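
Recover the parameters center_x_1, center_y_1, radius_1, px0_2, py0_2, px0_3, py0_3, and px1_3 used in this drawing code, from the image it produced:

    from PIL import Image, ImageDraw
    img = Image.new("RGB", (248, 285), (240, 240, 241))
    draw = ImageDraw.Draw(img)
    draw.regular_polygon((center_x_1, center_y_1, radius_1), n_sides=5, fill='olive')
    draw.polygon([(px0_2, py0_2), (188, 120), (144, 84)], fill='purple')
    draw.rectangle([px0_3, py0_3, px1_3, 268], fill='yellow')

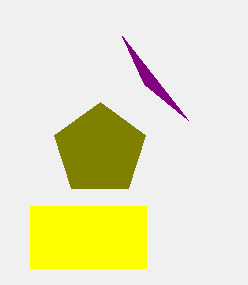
center_x_1 = 100
center_y_1 = 150
radius_1 = 48
px0_2 = 122
py0_2 = 36
px0_3 = 30
py0_3 = 206
px1_3 = 146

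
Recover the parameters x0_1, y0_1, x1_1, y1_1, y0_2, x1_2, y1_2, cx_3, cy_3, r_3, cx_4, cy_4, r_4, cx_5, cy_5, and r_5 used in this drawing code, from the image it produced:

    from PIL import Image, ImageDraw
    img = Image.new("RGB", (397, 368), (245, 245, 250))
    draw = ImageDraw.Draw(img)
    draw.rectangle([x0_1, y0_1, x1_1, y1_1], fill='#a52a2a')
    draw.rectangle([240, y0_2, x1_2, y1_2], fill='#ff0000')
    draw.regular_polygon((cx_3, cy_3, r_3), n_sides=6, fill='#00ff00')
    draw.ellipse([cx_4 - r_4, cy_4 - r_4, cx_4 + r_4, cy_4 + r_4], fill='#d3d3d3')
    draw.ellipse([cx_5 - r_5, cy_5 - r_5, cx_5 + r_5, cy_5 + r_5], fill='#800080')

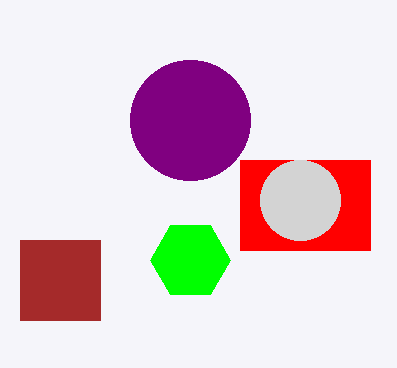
x0_1 = 20, y0_1 = 240, x1_1 = 100, y1_1 = 320, y0_2 = 160, x1_2 = 370, y1_2 = 250, cx_3 = 190, cy_3 = 260, r_3 = 40, cx_4 = 300, cy_4 = 200, r_4 = 40, cx_5 = 190, cy_5 = 120, r_5 = 60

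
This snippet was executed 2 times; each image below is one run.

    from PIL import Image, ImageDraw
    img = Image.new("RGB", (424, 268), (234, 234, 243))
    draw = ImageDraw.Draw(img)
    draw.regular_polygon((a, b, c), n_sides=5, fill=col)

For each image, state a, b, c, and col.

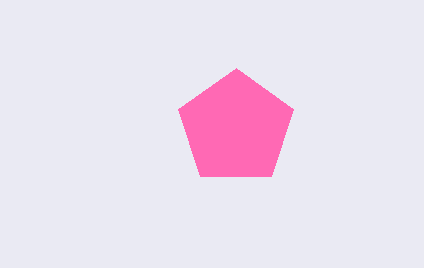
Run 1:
a = 236, b = 128, c = 60, col = 'hotpink'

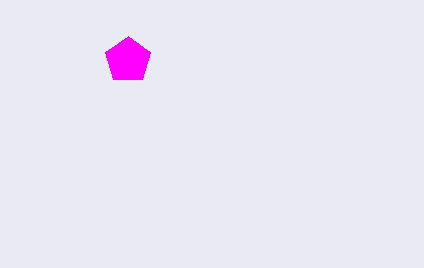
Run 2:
a = 128
b = 60
c = 24
col = 'magenta'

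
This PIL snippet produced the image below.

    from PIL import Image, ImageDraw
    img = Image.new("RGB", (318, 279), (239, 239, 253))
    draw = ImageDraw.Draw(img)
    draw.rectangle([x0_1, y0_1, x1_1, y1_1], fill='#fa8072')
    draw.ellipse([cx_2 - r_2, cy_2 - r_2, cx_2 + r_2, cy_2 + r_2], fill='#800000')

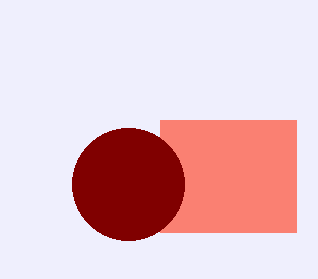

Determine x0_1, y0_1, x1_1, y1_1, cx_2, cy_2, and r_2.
x0_1 = 160; y0_1 = 120; x1_1 = 296; y1_1 = 232; cx_2 = 128; cy_2 = 184; r_2 = 56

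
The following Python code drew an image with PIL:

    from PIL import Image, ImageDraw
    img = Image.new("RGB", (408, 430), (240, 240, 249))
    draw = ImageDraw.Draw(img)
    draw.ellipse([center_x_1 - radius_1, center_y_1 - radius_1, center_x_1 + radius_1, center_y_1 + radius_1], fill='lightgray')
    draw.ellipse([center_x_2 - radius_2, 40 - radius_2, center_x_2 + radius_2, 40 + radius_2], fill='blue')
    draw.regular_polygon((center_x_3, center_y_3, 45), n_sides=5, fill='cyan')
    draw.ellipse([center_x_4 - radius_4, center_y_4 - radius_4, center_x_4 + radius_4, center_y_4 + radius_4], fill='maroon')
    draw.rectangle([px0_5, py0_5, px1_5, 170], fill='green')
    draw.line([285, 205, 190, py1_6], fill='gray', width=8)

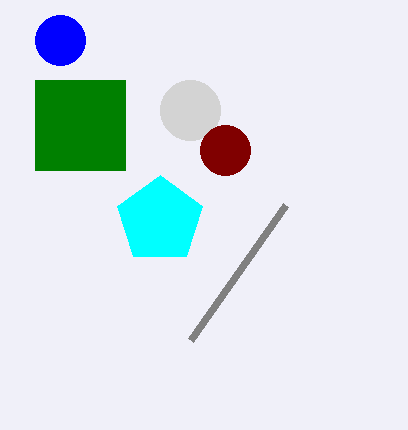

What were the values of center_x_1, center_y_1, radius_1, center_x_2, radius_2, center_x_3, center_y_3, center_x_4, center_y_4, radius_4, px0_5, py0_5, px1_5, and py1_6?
center_x_1 = 190
center_y_1 = 110
radius_1 = 30
center_x_2 = 60
radius_2 = 25
center_x_3 = 160
center_y_3 = 220
center_x_4 = 225
center_y_4 = 150
radius_4 = 25
px0_5 = 35
py0_5 = 80
px1_5 = 125
py1_6 = 340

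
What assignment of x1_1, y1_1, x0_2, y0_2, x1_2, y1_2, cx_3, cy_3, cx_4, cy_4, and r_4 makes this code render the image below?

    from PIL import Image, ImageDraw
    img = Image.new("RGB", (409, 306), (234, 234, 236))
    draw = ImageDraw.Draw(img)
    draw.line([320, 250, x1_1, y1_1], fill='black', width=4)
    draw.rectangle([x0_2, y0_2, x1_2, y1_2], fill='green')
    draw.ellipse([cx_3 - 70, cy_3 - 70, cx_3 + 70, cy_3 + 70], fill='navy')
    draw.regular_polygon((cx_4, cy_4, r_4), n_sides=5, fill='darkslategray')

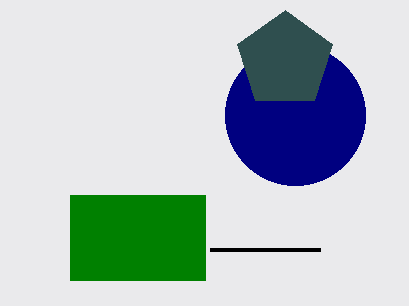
x1_1 = 210; y1_1 = 250; x0_2 = 70; y0_2 = 195; x1_2 = 205; y1_2 = 280; cx_3 = 295; cy_3 = 115; cx_4 = 285; cy_4 = 60; r_4 = 50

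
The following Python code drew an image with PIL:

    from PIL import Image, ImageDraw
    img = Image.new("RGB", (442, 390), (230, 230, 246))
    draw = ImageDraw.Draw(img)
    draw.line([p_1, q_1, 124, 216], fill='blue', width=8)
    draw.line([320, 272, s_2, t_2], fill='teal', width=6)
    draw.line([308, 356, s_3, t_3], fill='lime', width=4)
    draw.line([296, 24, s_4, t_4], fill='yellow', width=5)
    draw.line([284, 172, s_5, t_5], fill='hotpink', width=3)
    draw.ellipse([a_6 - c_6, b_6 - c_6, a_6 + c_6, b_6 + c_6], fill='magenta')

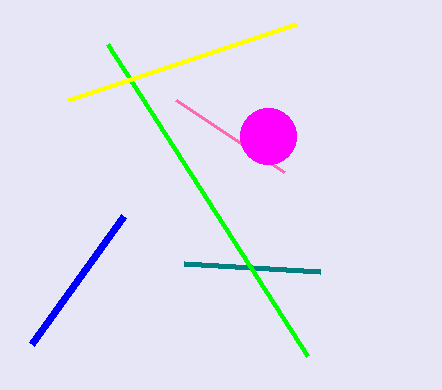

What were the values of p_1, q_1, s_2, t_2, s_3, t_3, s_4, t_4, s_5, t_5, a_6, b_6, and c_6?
p_1 = 32; q_1 = 344; s_2 = 184; t_2 = 264; s_3 = 108; t_3 = 44; s_4 = 68; t_4 = 100; s_5 = 176; t_5 = 100; a_6 = 268; b_6 = 136; c_6 = 28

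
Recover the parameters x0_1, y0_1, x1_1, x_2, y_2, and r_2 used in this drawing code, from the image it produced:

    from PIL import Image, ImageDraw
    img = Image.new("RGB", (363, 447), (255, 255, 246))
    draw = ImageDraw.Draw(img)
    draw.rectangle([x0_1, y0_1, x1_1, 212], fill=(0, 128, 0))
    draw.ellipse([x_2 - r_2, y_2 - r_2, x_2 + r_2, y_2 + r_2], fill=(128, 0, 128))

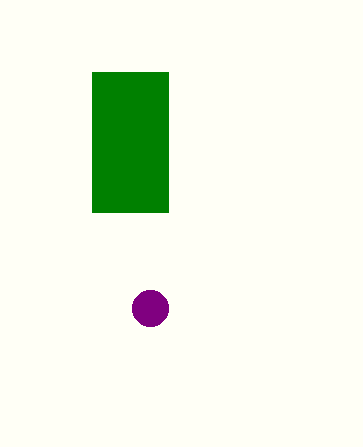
x0_1 = 92, y0_1 = 72, x1_1 = 168, x_2 = 150, y_2 = 308, r_2 = 18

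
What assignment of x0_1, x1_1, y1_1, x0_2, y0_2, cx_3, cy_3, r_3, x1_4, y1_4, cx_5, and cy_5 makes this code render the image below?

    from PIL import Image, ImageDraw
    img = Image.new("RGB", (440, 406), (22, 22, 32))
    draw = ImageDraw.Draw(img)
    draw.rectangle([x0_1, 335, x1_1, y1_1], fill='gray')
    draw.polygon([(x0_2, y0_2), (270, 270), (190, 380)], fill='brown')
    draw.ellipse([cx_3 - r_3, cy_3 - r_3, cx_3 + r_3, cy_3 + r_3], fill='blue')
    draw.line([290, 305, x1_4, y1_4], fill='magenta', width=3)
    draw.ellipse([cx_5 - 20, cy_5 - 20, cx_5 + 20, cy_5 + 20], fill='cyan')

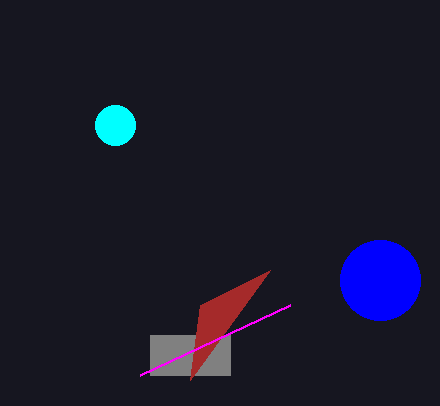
x0_1 = 150; x1_1 = 230; y1_1 = 375; x0_2 = 200; y0_2 = 305; cx_3 = 380; cy_3 = 280; r_3 = 40; x1_4 = 140; y1_4 = 375; cx_5 = 115; cy_5 = 125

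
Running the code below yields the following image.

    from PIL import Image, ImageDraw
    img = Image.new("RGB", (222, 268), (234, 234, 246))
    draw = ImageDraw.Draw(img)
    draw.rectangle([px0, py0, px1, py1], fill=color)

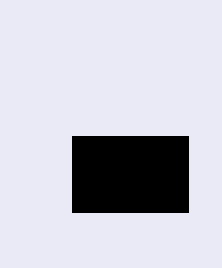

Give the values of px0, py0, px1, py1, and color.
px0 = 72
py0 = 136
px1 = 188
py1 = 212
color = 'black'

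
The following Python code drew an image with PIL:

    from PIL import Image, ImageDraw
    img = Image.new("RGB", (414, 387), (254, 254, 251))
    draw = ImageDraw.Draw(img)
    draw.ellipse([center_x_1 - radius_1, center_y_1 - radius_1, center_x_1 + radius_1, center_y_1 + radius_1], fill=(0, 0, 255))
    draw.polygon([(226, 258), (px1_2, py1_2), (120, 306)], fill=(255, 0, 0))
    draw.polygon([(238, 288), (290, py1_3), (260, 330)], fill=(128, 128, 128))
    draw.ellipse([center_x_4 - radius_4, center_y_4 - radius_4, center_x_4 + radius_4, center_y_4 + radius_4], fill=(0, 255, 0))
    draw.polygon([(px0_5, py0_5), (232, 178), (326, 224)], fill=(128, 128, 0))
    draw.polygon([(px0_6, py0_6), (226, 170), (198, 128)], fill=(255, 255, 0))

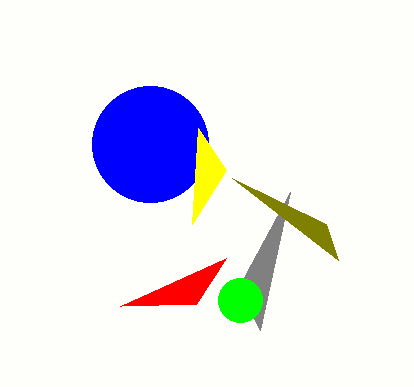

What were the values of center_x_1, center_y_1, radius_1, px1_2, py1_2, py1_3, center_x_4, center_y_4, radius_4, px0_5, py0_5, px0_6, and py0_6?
center_x_1 = 150
center_y_1 = 144
radius_1 = 58
px1_2 = 196
py1_2 = 304
py1_3 = 192
center_x_4 = 240
center_y_4 = 300
radius_4 = 22
px0_5 = 338
py0_5 = 260
px0_6 = 192
py0_6 = 224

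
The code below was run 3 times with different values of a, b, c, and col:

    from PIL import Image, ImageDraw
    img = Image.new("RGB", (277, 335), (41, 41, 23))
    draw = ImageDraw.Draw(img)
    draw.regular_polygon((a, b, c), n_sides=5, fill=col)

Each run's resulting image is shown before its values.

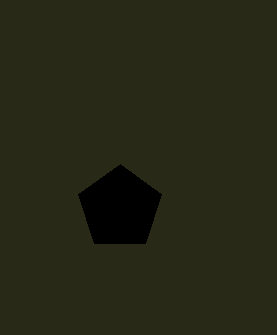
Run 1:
a = 120; b = 208; c = 44; col = 'black'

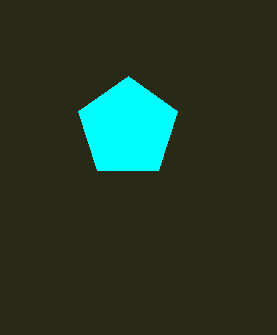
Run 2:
a = 128; b = 128; c = 52; col = 'cyan'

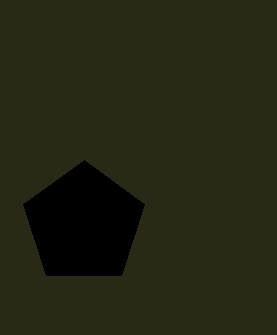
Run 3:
a = 84
b = 224
c = 64
col = 'black'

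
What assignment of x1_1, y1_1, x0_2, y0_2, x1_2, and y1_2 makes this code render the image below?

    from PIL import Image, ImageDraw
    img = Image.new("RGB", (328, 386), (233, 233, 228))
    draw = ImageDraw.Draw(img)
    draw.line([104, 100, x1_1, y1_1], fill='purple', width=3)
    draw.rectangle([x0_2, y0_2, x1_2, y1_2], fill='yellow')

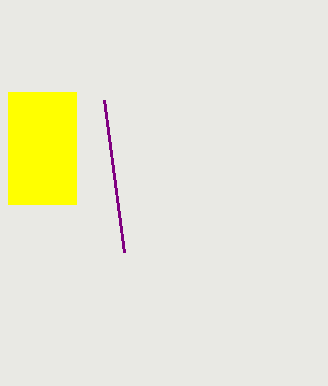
x1_1 = 124, y1_1 = 252, x0_2 = 8, y0_2 = 92, x1_2 = 76, y1_2 = 204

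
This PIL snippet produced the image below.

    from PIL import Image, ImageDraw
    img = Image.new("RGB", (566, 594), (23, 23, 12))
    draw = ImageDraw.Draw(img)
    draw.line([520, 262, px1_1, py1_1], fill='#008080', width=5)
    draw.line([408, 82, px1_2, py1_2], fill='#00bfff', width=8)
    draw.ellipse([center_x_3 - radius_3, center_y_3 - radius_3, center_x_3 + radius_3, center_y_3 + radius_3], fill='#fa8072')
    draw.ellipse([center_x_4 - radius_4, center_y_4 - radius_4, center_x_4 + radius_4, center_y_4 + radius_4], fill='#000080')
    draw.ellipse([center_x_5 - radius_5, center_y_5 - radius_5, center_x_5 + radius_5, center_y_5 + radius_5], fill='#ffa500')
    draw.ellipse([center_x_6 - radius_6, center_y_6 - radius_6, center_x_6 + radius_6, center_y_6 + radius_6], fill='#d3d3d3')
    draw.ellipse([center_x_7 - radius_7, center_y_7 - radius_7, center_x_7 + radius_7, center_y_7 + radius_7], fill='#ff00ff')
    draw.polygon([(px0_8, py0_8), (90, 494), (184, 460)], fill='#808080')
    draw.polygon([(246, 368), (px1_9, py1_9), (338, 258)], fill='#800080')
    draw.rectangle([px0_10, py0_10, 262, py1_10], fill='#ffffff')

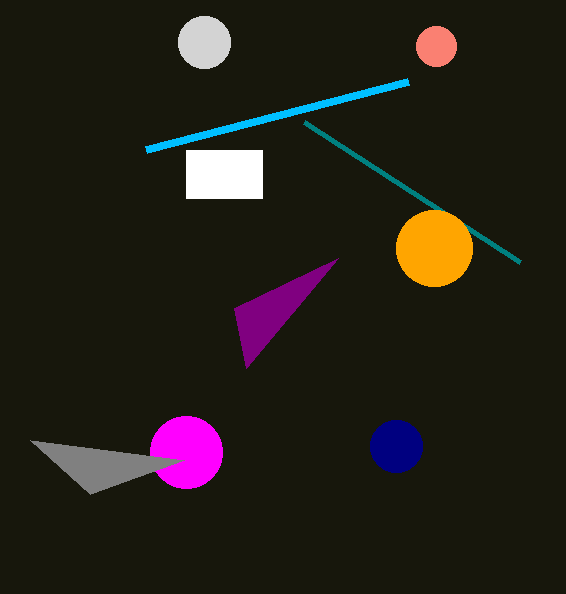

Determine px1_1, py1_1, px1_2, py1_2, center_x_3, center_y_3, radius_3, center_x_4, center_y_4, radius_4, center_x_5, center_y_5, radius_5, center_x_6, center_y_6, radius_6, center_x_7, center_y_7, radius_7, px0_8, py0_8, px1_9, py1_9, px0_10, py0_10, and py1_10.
px1_1 = 304, py1_1 = 122, px1_2 = 146, py1_2 = 150, center_x_3 = 436, center_y_3 = 46, radius_3 = 20, center_x_4 = 396, center_y_4 = 446, radius_4 = 26, center_x_5 = 434, center_y_5 = 248, radius_5 = 38, center_x_6 = 204, center_y_6 = 42, radius_6 = 26, center_x_7 = 186, center_y_7 = 452, radius_7 = 36, px0_8 = 30, py0_8 = 440, px1_9 = 234, py1_9 = 308, px0_10 = 186, py0_10 = 150, py1_10 = 198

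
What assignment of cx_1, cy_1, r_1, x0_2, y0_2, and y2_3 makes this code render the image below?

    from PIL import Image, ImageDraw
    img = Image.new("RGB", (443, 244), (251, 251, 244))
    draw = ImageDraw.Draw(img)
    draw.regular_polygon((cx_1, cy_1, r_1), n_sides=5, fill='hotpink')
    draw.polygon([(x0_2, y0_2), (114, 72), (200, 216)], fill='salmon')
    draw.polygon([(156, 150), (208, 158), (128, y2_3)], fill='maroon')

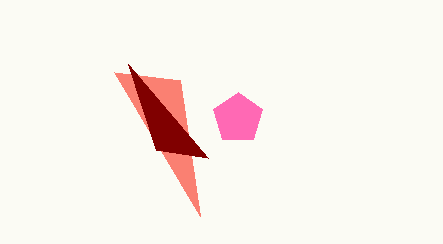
cx_1 = 238
cy_1 = 118
r_1 = 26
x0_2 = 180
y0_2 = 80
y2_3 = 64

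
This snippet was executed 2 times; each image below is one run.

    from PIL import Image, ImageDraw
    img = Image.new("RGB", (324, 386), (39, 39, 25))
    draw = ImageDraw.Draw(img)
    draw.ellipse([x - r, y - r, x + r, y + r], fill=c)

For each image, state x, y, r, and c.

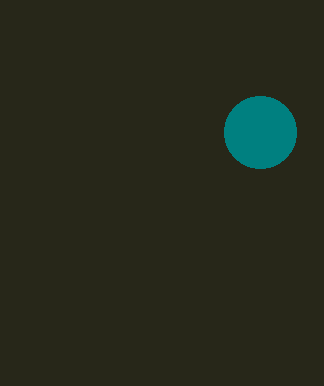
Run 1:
x = 260, y = 132, r = 36, c = 'teal'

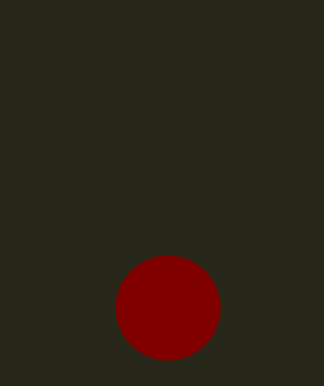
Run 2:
x = 168
y = 308
r = 52
c = 'maroon'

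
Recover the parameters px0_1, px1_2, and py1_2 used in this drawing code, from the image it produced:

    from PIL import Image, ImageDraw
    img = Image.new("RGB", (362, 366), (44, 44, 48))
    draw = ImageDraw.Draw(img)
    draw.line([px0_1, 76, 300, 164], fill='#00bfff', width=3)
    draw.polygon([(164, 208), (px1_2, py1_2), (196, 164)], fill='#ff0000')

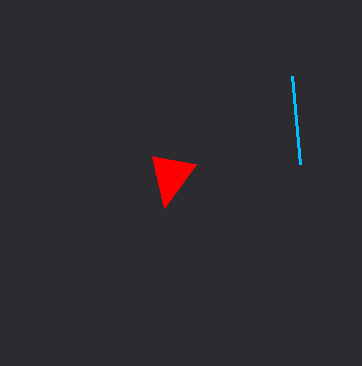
px0_1 = 292; px1_2 = 152; py1_2 = 156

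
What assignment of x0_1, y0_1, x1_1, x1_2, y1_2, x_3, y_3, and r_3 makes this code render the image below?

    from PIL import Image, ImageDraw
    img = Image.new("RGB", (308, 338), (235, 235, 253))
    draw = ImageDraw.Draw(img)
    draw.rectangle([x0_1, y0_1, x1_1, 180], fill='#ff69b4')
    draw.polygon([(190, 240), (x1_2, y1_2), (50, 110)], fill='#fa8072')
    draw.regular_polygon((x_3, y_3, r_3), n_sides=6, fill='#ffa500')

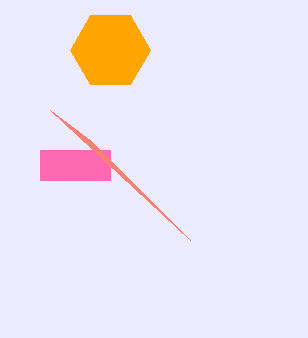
x0_1 = 40, y0_1 = 150, x1_1 = 110, x1_2 = 90, y1_2 = 140, x_3 = 110, y_3 = 50, r_3 = 40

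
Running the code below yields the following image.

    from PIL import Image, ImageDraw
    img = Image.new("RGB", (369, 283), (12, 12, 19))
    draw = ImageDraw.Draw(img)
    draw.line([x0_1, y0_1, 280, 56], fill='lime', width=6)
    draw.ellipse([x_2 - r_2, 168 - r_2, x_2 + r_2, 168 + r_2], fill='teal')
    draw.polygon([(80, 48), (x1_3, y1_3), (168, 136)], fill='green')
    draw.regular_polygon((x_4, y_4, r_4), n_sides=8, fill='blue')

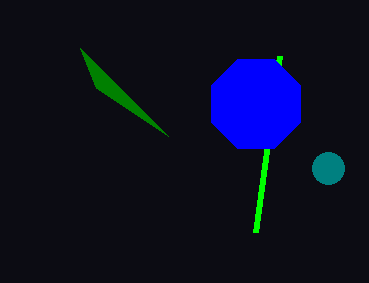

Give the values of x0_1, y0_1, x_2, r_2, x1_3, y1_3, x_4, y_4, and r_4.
x0_1 = 256, y0_1 = 232, x_2 = 328, r_2 = 16, x1_3 = 96, y1_3 = 88, x_4 = 256, y_4 = 104, r_4 = 48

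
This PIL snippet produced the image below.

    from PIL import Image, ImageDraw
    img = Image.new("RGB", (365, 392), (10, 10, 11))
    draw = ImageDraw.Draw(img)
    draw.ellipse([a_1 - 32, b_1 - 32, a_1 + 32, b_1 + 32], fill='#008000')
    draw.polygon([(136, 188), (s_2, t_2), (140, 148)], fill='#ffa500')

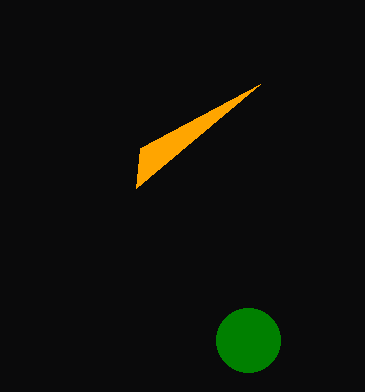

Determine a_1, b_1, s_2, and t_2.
a_1 = 248; b_1 = 340; s_2 = 260; t_2 = 84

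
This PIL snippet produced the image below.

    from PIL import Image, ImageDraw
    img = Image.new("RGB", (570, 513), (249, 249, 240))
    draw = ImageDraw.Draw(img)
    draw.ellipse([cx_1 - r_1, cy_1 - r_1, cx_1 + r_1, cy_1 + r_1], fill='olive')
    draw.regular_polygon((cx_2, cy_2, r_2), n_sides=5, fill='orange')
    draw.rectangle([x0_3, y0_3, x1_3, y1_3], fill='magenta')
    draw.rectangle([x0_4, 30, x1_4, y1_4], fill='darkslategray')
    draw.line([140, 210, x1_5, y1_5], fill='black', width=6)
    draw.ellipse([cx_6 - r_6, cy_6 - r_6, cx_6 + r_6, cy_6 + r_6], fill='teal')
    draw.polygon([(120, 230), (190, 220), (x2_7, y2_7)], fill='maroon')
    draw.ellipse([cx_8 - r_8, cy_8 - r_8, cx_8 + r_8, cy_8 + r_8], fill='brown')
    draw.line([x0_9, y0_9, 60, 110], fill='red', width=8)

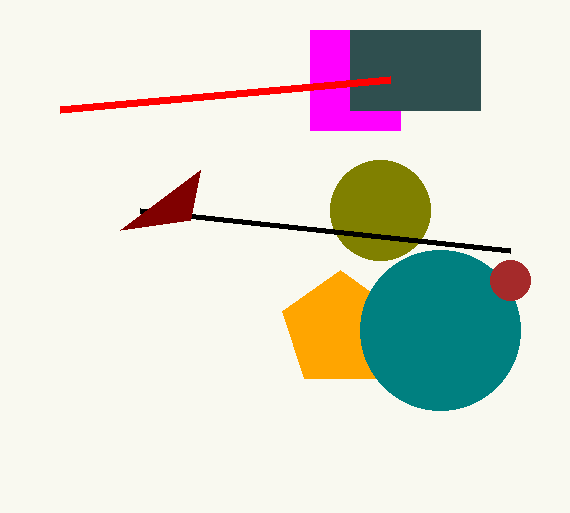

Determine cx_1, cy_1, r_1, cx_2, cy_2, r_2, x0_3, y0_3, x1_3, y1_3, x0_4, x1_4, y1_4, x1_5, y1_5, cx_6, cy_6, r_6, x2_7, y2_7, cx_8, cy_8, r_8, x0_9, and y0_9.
cx_1 = 380, cy_1 = 210, r_1 = 50, cx_2 = 340, cy_2 = 330, r_2 = 60, x0_3 = 310, y0_3 = 30, x1_3 = 400, y1_3 = 130, x0_4 = 350, x1_4 = 480, y1_4 = 110, x1_5 = 510, y1_5 = 250, cx_6 = 440, cy_6 = 330, r_6 = 80, x2_7 = 200, y2_7 = 170, cx_8 = 510, cy_8 = 280, r_8 = 20, x0_9 = 390, y0_9 = 80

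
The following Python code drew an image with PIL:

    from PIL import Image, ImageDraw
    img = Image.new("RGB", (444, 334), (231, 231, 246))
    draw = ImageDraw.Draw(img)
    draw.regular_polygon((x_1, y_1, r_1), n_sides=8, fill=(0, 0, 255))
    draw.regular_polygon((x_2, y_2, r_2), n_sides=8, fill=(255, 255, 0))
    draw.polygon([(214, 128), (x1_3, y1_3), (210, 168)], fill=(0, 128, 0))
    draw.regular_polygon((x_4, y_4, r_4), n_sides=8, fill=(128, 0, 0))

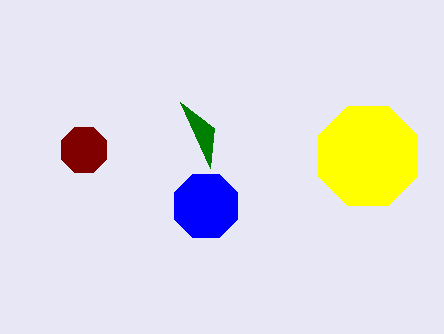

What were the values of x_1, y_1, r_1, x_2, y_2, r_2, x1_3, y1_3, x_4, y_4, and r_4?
x_1 = 206
y_1 = 206
r_1 = 34
x_2 = 368
y_2 = 156
r_2 = 54
x1_3 = 180
y1_3 = 102
x_4 = 84
y_4 = 150
r_4 = 24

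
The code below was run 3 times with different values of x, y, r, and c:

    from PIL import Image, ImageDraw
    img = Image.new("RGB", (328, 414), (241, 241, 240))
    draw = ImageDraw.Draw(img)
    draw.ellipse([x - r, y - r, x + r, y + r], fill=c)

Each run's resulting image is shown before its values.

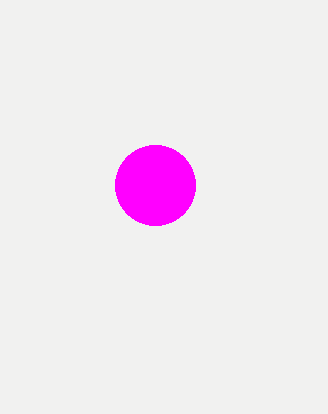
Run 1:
x = 155, y = 185, r = 40, c = 'magenta'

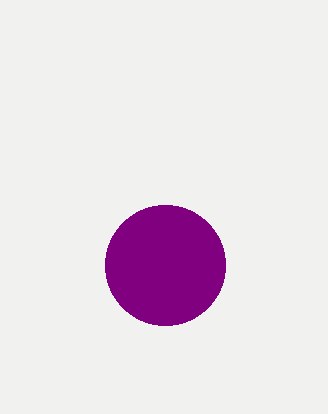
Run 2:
x = 165; y = 265; r = 60; c = 'purple'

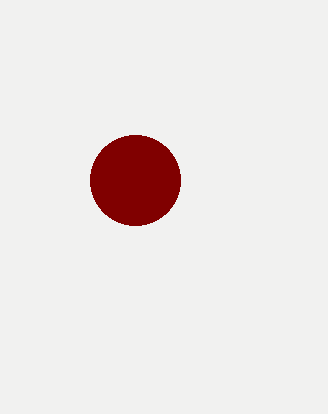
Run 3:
x = 135, y = 180, r = 45, c = 'maroon'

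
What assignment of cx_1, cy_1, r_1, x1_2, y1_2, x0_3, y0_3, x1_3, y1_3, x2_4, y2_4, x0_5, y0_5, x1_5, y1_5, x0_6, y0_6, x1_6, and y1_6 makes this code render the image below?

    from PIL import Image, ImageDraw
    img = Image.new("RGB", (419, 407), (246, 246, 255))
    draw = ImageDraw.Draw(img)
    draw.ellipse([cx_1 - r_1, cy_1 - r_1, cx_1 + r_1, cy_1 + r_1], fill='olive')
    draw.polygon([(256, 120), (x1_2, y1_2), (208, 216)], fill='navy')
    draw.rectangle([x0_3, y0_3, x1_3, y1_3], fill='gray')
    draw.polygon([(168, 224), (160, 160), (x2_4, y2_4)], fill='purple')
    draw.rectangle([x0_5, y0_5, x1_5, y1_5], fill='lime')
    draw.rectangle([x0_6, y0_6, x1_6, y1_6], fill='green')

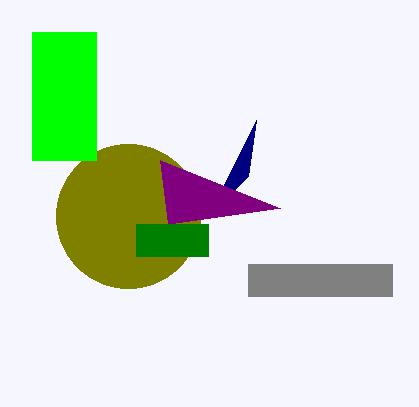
cx_1 = 128
cy_1 = 216
r_1 = 72
x1_2 = 248
y1_2 = 176
x0_3 = 248
y0_3 = 264
x1_3 = 392
y1_3 = 296
x2_4 = 280
y2_4 = 208
x0_5 = 32
y0_5 = 32
x1_5 = 96
y1_5 = 160
x0_6 = 136
y0_6 = 224
x1_6 = 208
y1_6 = 256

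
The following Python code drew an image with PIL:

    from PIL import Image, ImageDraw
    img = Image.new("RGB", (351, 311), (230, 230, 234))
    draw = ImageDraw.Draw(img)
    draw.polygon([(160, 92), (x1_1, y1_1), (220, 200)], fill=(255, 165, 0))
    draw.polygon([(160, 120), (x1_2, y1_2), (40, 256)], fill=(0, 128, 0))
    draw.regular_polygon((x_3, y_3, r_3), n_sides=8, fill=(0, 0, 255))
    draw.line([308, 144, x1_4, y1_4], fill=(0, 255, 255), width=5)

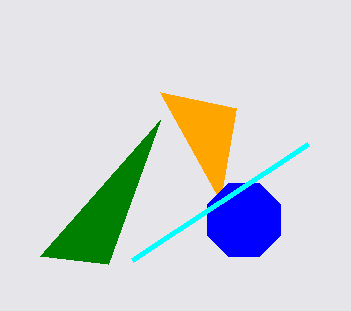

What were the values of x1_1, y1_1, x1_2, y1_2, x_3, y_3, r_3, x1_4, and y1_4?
x1_1 = 236
y1_1 = 108
x1_2 = 108
y1_2 = 264
x_3 = 244
y_3 = 220
r_3 = 40
x1_4 = 132
y1_4 = 260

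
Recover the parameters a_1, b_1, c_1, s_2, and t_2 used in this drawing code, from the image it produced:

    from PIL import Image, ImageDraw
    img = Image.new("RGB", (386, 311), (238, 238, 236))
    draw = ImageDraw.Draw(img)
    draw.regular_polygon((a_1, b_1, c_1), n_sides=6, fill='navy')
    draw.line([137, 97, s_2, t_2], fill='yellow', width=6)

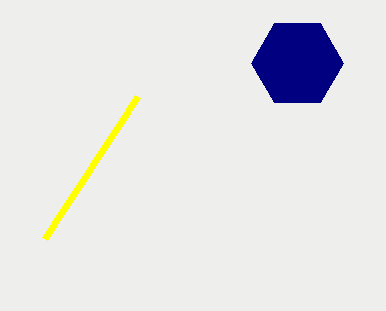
a_1 = 297, b_1 = 63, c_1 = 46, s_2 = 44, t_2 = 239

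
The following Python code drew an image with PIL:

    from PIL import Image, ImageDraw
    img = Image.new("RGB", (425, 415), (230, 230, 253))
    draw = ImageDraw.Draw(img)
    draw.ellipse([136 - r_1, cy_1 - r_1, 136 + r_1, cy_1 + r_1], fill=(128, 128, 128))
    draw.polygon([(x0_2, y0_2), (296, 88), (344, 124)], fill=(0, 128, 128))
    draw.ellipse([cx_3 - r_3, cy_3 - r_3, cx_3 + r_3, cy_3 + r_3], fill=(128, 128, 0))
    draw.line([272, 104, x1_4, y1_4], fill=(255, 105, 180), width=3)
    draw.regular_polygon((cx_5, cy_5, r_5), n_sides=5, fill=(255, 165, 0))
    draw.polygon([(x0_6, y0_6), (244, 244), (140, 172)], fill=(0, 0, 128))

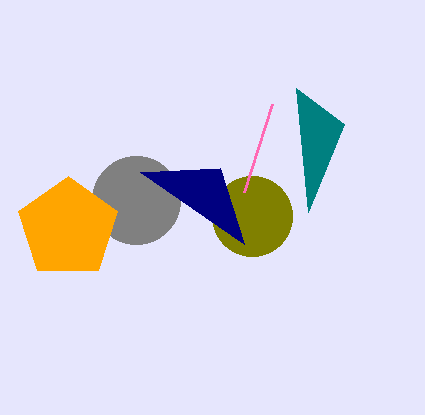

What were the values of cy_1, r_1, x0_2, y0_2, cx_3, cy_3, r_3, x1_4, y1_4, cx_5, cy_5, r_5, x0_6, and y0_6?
cy_1 = 200
r_1 = 44
x0_2 = 308
y0_2 = 212
cx_3 = 252
cy_3 = 216
r_3 = 40
x1_4 = 244
y1_4 = 192
cx_5 = 68
cy_5 = 228
r_5 = 52
x0_6 = 220
y0_6 = 168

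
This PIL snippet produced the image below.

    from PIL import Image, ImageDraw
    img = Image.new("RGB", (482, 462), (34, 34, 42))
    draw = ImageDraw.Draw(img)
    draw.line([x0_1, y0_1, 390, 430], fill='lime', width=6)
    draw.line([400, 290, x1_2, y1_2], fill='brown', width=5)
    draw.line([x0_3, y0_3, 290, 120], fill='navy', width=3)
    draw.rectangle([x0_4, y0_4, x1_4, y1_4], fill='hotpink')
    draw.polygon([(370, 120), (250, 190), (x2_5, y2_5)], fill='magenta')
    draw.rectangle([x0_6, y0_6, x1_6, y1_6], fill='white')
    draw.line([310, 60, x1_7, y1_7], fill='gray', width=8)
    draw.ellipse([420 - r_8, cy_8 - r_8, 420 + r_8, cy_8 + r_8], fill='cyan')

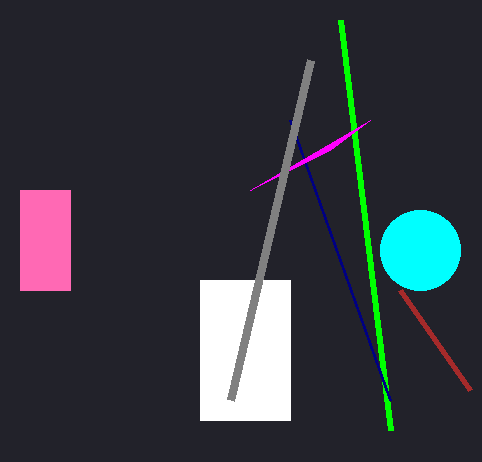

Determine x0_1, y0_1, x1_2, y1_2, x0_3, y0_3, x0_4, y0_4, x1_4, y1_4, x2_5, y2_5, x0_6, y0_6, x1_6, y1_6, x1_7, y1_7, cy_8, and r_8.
x0_1 = 340
y0_1 = 20
x1_2 = 470
y1_2 = 390
x0_3 = 390
y0_3 = 400
x0_4 = 20
y0_4 = 190
x1_4 = 70
y1_4 = 290
x2_5 = 330
y2_5 = 150
x0_6 = 200
y0_6 = 280
x1_6 = 290
y1_6 = 420
x1_7 = 230
y1_7 = 400
cy_8 = 250
r_8 = 40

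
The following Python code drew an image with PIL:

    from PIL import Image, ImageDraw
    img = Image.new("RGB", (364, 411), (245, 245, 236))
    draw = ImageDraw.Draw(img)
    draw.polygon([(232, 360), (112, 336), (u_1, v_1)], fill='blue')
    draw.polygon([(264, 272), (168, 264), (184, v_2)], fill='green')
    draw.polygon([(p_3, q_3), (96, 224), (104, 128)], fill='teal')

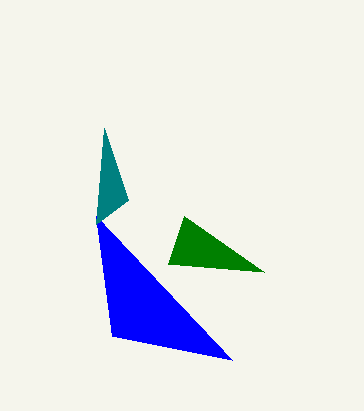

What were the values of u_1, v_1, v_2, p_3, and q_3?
u_1 = 96
v_1 = 216
v_2 = 216
p_3 = 128
q_3 = 200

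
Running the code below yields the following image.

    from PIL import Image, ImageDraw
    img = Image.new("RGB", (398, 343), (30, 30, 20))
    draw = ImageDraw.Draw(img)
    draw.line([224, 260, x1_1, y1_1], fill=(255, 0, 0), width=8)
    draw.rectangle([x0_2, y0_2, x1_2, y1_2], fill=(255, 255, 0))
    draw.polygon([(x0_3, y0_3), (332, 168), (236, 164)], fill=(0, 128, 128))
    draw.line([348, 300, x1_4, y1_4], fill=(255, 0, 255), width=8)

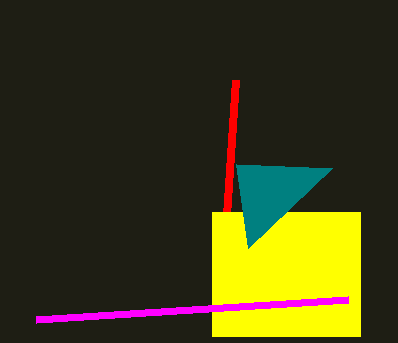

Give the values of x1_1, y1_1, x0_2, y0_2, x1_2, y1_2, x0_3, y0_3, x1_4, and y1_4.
x1_1 = 236; y1_1 = 80; x0_2 = 212; y0_2 = 212; x1_2 = 360; y1_2 = 336; x0_3 = 248; y0_3 = 248; x1_4 = 36; y1_4 = 320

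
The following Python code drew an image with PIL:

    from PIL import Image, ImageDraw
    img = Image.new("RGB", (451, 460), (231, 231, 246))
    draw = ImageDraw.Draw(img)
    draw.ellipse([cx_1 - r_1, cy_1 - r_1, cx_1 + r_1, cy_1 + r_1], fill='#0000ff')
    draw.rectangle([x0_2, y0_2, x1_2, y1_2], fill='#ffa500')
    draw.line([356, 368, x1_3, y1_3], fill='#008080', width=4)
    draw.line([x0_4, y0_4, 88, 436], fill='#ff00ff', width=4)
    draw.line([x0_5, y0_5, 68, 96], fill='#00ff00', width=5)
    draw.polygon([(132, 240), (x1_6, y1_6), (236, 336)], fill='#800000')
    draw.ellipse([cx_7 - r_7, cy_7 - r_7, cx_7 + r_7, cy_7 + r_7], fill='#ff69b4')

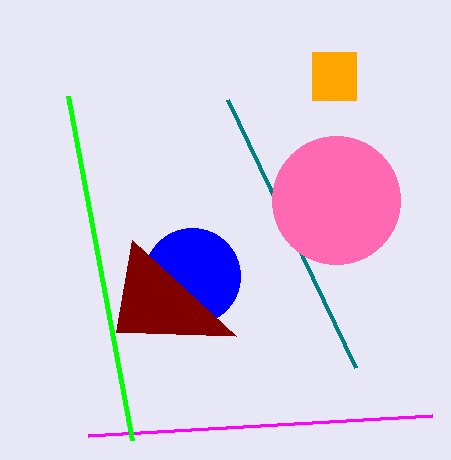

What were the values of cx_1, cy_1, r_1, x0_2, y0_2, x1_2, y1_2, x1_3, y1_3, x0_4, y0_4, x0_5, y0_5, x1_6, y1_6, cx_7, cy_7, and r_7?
cx_1 = 192, cy_1 = 276, r_1 = 48, x0_2 = 312, y0_2 = 52, x1_2 = 356, y1_2 = 100, x1_3 = 228, y1_3 = 100, x0_4 = 432, y0_4 = 416, x0_5 = 132, y0_5 = 440, x1_6 = 116, y1_6 = 332, cx_7 = 336, cy_7 = 200, r_7 = 64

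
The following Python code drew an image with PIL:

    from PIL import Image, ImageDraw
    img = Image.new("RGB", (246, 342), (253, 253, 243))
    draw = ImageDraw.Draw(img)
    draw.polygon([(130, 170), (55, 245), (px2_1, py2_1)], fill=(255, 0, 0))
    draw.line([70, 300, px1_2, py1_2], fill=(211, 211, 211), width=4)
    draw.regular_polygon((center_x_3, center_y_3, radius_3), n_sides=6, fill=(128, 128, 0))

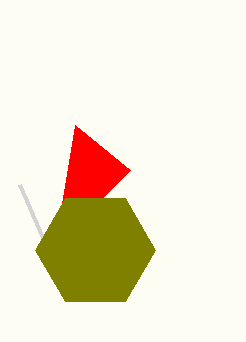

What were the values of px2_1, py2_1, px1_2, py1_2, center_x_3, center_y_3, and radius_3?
px2_1 = 75, py2_1 = 125, px1_2 = 20, py1_2 = 185, center_x_3 = 95, center_y_3 = 250, radius_3 = 60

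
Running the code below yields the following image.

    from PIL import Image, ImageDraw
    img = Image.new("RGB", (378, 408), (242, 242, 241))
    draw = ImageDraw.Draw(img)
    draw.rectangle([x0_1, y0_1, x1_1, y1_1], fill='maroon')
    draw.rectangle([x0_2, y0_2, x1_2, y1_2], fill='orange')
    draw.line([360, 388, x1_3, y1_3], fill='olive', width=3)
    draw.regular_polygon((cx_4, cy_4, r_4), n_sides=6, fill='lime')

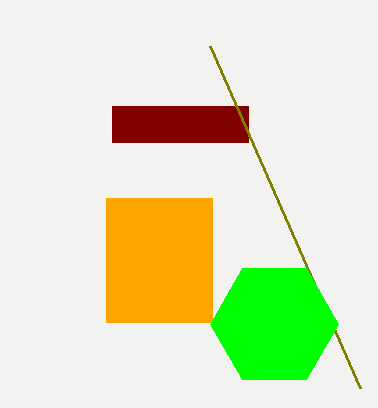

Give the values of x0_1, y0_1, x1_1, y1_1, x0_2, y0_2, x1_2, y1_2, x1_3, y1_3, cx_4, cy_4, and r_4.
x0_1 = 112, y0_1 = 106, x1_1 = 248, y1_1 = 142, x0_2 = 106, y0_2 = 198, x1_2 = 212, y1_2 = 322, x1_3 = 210, y1_3 = 46, cx_4 = 274, cy_4 = 324, r_4 = 64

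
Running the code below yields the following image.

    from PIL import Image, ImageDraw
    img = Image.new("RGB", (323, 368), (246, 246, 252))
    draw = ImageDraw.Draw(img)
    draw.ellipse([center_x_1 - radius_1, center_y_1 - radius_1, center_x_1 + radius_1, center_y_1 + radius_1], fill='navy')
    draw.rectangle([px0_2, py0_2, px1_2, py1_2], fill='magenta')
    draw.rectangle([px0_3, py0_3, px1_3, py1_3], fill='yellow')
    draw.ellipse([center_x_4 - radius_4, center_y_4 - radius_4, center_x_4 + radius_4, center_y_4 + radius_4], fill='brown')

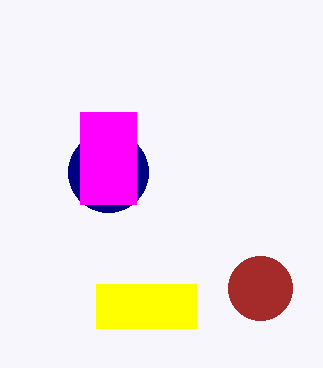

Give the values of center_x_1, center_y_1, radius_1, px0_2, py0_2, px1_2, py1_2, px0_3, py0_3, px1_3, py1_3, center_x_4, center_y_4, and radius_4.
center_x_1 = 108; center_y_1 = 172; radius_1 = 40; px0_2 = 80; py0_2 = 112; px1_2 = 136; py1_2 = 204; px0_3 = 96; py0_3 = 284; px1_3 = 196; py1_3 = 328; center_x_4 = 260; center_y_4 = 288; radius_4 = 32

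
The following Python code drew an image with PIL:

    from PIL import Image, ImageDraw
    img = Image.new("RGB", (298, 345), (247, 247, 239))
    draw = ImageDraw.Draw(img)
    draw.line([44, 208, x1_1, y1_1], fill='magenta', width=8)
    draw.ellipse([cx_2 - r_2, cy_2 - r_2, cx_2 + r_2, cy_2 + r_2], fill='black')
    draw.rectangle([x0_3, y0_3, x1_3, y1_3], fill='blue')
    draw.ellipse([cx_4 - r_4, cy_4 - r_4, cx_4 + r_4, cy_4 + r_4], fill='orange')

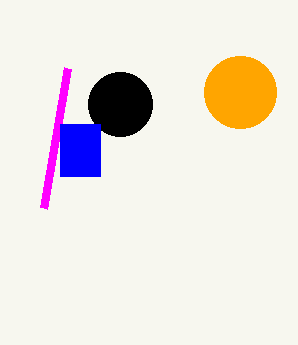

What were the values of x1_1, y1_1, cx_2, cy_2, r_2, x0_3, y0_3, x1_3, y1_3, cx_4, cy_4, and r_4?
x1_1 = 68; y1_1 = 68; cx_2 = 120; cy_2 = 104; r_2 = 32; x0_3 = 60; y0_3 = 124; x1_3 = 100; y1_3 = 176; cx_4 = 240; cy_4 = 92; r_4 = 36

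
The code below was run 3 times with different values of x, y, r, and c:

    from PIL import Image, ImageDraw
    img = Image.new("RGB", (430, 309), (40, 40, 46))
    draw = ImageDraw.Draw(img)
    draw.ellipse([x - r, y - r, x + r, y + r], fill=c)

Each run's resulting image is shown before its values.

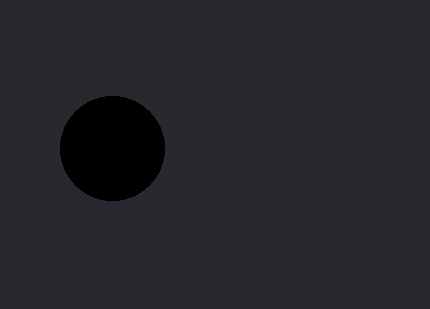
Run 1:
x = 112
y = 148
r = 52
c = 'black'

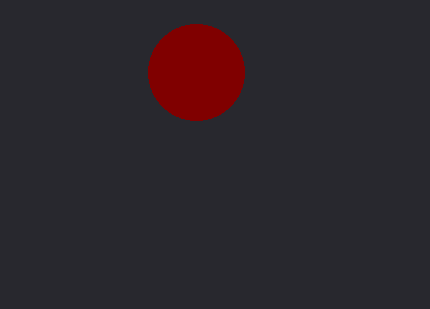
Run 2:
x = 196
y = 72
r = 48
c = 'maroon'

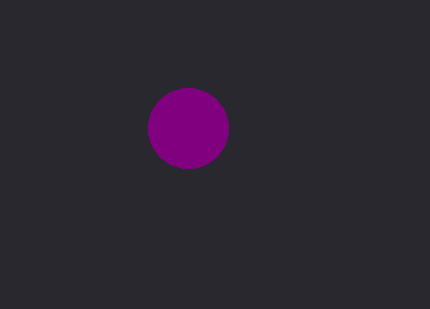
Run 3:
x = 188; y = 128; r = 40; c = 'purple'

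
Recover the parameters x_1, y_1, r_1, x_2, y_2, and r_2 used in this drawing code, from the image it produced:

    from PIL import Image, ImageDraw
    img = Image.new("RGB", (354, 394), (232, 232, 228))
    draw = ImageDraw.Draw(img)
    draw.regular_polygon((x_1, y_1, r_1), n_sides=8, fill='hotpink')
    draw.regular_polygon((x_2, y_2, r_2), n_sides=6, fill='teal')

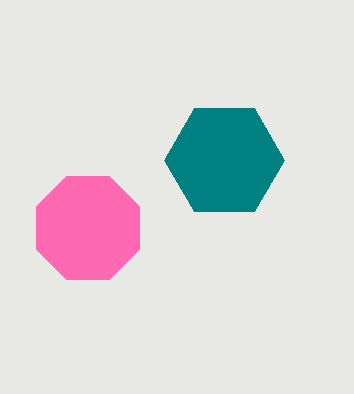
x_1 = 88; y_1 = 228; r_1 = 56; x_2 = 224; y_2 = 160; r_2 = 60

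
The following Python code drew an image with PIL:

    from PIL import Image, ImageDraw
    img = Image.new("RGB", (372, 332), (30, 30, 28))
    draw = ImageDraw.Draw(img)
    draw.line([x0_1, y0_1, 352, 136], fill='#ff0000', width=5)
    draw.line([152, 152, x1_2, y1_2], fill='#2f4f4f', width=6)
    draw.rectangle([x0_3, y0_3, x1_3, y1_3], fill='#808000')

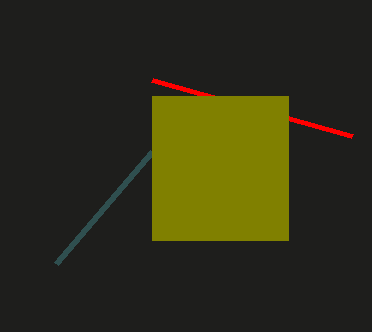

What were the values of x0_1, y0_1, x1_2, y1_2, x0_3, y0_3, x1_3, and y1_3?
x0_1 = 152; y0_1 = 80; x1_2 = 56; y1_2 = 264; x0_3 = 152; y0_3 = 96; x1_3 = 288; y1_3 = 240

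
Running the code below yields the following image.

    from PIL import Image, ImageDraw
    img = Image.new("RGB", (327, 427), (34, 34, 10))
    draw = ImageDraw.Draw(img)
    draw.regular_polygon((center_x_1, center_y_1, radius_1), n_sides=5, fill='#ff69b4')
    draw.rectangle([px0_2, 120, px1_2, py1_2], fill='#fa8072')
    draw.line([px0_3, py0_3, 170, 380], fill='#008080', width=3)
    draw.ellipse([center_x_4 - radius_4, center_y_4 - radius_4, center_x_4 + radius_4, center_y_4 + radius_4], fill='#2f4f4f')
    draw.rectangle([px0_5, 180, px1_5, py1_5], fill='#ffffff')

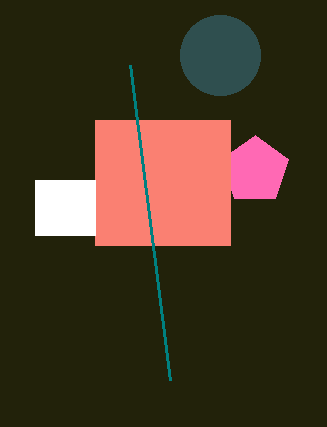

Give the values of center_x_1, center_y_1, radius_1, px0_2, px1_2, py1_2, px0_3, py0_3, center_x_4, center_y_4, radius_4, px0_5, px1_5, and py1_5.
center_x_1 = 255, center_y_1 = 170, radius_1 = 35, px0_2 = 95, px1_2 = 230, py1_2 = 245, px0_3 = 130, py0_3 = 65, center_x_4 = 220, center_y_4 = 55, radius_4 = 40, px0_5 = 35, px1_5 = 95, py1_5 = 235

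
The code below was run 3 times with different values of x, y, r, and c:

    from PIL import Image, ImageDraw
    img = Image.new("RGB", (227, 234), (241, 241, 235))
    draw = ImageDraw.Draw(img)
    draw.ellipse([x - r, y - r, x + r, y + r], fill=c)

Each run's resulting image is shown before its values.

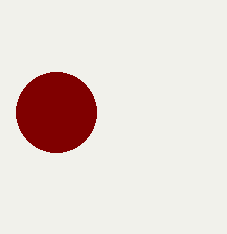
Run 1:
x = 56, y = 112, r = 40, c = 'maroon'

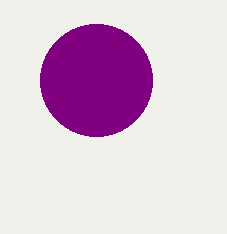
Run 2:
x = 96
y = 80
r = 56
c = 'purple'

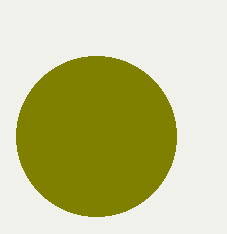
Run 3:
x = 96, y = 136, r = 80, c = 'olive'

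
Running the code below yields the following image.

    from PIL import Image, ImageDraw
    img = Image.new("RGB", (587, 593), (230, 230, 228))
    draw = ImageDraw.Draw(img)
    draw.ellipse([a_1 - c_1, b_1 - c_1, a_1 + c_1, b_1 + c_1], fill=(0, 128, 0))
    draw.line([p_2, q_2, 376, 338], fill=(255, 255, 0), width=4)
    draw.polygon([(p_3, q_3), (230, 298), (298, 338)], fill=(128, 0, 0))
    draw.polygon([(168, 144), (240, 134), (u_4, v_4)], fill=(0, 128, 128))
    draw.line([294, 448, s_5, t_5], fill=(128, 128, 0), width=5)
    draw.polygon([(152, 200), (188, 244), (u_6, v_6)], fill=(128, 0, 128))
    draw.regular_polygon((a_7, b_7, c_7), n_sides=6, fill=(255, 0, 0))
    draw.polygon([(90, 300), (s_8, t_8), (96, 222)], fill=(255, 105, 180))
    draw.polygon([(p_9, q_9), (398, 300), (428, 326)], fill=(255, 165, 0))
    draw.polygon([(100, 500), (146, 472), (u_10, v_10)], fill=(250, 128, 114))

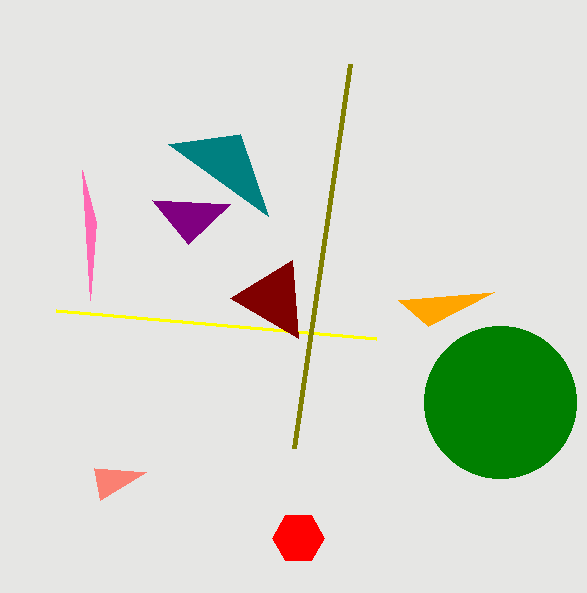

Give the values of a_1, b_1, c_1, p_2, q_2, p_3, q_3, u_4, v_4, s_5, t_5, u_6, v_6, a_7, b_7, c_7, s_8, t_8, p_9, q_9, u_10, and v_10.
a_1 = 500
b_1 = 402
c_1 = 76
p_2 = 56
q_2 = 310
p_3 = 292
q_3 = 260
u_4 = 268
v_4 = 216
s_5 = 350
t_5 = 64
u_6 = 230
v_6 = 204
a_7 = 298
b_7 = 538
c_7 = 26
s_8 = 82
t_8 = 170
p_9 = 494
q_9 = 292
u_10 = 94
v_10 = 468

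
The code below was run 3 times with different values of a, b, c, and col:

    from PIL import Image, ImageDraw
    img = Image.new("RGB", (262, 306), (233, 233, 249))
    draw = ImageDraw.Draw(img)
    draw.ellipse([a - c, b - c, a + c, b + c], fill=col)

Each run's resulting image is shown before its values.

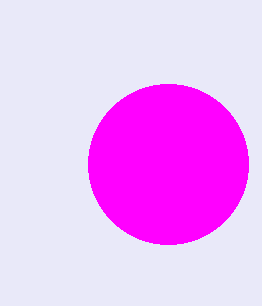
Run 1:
a = 168
b = 164
c = 80
col = 'magenta'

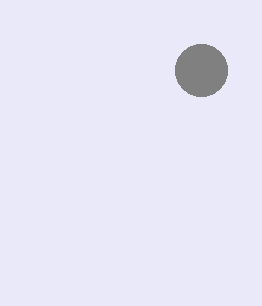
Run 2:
a = 201; b = 70; c = 26; col = 'gray'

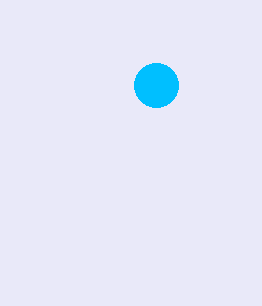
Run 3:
a = 156, b = 85, c = 22, col = 'deepskyblue'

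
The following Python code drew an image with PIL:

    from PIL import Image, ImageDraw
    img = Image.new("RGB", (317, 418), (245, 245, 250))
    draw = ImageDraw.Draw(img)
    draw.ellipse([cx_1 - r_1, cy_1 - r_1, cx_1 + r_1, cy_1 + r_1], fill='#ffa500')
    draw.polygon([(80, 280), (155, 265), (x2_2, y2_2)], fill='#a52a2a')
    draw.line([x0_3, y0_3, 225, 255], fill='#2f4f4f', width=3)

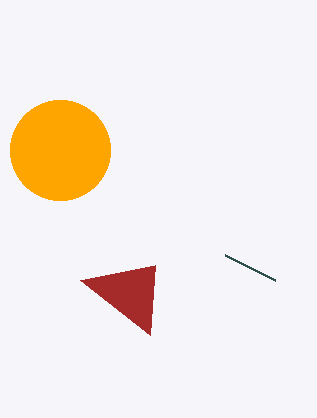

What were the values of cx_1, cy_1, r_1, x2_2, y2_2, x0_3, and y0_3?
cx_1 = 60; cy_1 = 150; r_1 = 50; x2_2 = 150; y2_2 = 335; x0_3 = 275; y0_3 = 280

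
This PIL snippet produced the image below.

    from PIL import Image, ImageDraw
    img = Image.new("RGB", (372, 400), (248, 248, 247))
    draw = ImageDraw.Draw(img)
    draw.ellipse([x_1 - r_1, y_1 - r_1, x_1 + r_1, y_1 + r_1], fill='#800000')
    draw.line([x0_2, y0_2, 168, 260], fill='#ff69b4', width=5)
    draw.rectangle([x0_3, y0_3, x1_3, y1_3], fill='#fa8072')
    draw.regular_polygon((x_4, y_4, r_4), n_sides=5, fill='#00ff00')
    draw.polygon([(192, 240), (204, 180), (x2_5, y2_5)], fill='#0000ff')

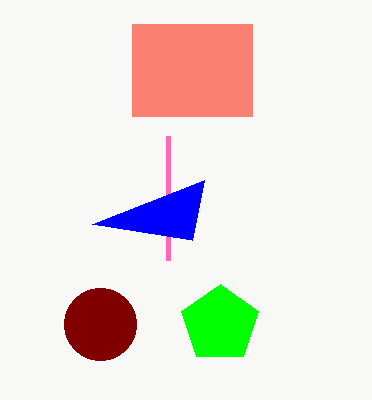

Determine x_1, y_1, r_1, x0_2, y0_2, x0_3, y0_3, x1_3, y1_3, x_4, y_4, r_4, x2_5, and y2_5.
x_1 = 100, y_1 = 324, r_1 = 36, x0_2 = 168, y0_2 = 136, x0_3 = 132, y0_3 = 24, x1_3 = 252, y1_3 = 116, x_4 = 220, y_4 = 324, r_4 = 40, x2_5 = 92, y2_5 = 224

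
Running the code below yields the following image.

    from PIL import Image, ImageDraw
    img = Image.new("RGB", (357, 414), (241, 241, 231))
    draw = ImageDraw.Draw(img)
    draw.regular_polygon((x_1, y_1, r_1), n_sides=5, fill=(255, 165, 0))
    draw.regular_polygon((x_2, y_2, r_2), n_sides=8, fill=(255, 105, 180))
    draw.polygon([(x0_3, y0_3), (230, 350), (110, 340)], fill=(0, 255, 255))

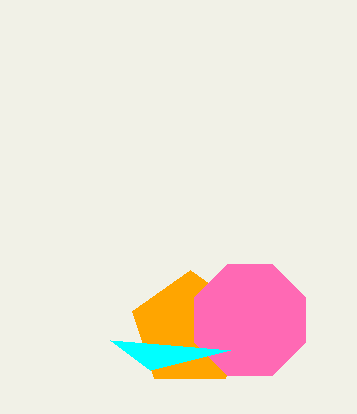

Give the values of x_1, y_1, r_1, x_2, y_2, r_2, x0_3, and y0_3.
x_1 = 190, y_1 = 330, r_1 = 60, x_2 = 250, y_2 = 320, r_2 = 60, x0_3 = 150, y0_3 = 370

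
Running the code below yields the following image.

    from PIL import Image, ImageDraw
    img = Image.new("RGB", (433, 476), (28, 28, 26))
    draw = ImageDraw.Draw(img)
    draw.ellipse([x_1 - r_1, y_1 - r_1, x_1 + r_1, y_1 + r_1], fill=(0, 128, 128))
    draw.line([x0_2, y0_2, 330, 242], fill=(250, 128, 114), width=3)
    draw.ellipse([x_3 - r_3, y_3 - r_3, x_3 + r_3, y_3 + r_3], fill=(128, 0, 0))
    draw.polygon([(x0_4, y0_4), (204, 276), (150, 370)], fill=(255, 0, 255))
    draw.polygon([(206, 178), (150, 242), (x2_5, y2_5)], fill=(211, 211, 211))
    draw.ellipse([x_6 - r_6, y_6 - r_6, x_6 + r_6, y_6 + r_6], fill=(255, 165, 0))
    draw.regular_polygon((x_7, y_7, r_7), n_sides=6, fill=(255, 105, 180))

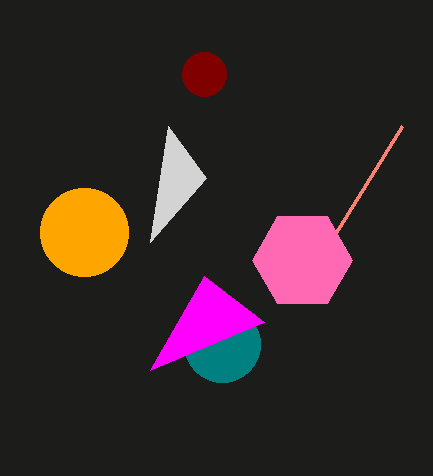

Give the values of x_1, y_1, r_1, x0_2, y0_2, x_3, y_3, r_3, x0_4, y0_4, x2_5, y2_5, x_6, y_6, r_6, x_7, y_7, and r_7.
x_1 = 222; y_1 = 344; r_1 = 38; x0_2 = 402; y0_2 = 126; x_3 = 204; y_3 = 74; r_3 = 22; x0_4 = 264; y0_4 = 322; x2_5 = 168; y2_5 = 126; x_6 = 84; y_6 = 232; r_6 = 44; x_7 = 302; y_7 = 260; r_7 = 50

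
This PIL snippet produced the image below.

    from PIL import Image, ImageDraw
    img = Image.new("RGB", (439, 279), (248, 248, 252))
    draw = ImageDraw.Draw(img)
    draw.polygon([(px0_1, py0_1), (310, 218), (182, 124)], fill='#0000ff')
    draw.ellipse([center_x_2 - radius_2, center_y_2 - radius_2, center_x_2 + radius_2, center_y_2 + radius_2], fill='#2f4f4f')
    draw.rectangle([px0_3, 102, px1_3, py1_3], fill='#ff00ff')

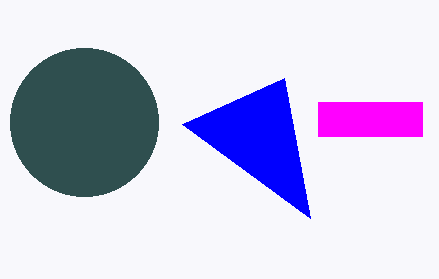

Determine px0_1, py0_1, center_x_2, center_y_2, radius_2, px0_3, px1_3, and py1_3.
px0_1 = 284; py0_1 = 78; center_x_2 = 84; center_y_2 = 122; radius_2 = 74; px0_3 = 318; px1_3 = 422; py1_3 = 136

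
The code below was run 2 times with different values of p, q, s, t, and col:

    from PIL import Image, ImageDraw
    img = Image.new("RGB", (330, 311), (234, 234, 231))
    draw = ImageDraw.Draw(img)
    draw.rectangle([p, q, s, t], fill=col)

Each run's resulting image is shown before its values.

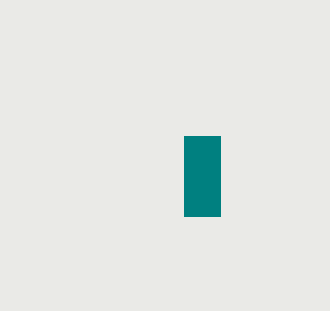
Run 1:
p = 184, q = 136, s = 220, t = 216, col = 'teal'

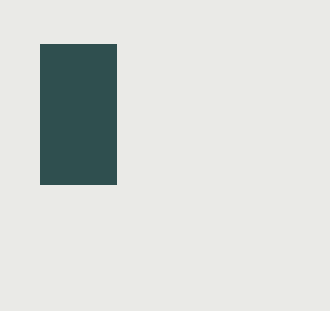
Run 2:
p = 40; q = 44; s = 116; t = 184; col = 'darkslategray'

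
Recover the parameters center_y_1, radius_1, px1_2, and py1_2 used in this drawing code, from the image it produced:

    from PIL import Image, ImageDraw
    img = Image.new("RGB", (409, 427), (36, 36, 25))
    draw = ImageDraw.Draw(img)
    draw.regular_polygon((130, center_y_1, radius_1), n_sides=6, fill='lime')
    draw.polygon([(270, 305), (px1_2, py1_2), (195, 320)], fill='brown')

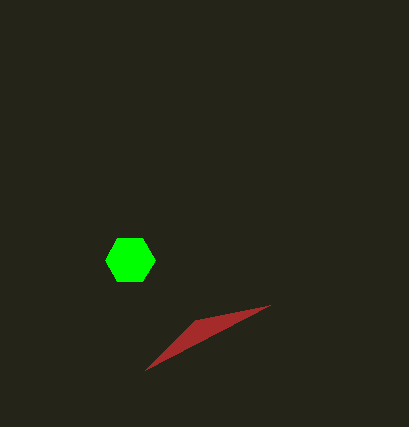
center_y_1 = 260; radius_1 = 25; px1_2 = 145; py1_2 = 370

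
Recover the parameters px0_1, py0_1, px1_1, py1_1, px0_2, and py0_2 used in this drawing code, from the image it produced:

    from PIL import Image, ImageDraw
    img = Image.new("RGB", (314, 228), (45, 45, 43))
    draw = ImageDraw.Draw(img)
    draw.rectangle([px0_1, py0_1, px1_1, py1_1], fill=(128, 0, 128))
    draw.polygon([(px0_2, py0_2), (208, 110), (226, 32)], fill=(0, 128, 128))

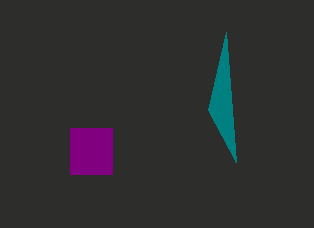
px0_1 = 70
py0_1 = 128
px1_1 = 112
py1_1 = 174
px0_2 = 236
py0_2 = 162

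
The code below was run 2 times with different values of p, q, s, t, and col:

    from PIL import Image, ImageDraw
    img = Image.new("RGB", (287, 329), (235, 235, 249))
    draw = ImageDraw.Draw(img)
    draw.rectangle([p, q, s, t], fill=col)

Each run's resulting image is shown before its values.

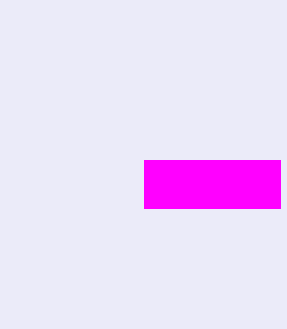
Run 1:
p = 144
q = 160
s = 280
t = 208
col = 'magenta'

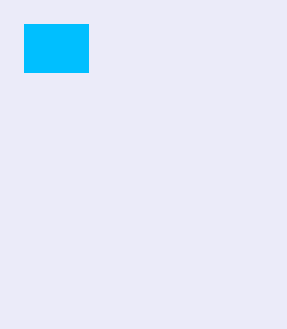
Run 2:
p = 24
q = 24
s = 88
t = 72
col = 'deepskyblue'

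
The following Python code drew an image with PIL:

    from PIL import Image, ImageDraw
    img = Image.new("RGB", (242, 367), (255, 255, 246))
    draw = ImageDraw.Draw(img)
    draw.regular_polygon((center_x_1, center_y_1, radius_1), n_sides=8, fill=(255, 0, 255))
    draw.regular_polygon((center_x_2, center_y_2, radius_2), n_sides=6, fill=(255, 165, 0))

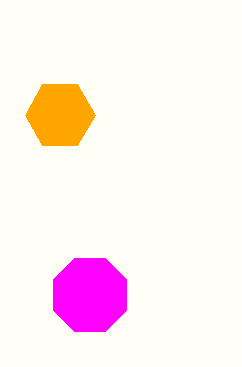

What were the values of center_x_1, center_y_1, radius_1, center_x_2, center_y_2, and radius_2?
center_x_1 = 90, center_y_1 = 295, radius_1 = 40, center_x_2 = 60, center_y_2 = 115, radius_2 = 35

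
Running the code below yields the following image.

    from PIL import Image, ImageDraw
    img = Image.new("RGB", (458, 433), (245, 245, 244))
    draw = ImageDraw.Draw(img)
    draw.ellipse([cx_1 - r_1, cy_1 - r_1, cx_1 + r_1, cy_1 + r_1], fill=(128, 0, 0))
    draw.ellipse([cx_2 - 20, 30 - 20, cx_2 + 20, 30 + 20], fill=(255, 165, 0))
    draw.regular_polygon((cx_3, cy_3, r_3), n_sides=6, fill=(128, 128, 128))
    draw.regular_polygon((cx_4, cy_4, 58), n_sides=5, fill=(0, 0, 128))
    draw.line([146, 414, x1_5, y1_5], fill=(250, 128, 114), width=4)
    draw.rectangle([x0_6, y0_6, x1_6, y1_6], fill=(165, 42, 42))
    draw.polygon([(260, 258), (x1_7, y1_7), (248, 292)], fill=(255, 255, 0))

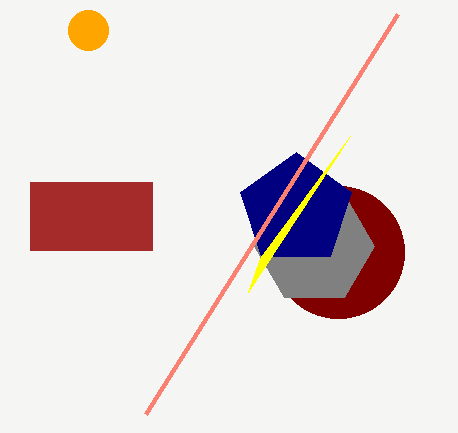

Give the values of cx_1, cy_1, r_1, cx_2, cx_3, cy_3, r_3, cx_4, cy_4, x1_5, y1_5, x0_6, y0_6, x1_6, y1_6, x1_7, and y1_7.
cx_1 = 338, cy_1 = 252, r_1 = 66, cx_2 = 88, cx_3 = 314, cy_3 = 246, r_3 = 60, cx_4 = 296, cy_4 = 210, x1_5 = 398, y1_5 = 14, x0_6 = 30, y0_6 = 182, x1_6 = 152, y1_6 = 250, x1_7 = 350, y1_7 = 136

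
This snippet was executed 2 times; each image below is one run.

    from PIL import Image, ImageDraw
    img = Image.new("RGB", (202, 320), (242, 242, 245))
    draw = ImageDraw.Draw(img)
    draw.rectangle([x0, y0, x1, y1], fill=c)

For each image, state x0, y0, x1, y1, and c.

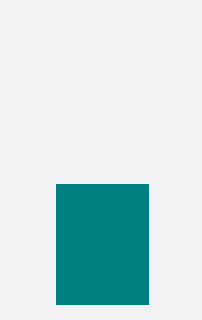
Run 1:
x0 = 56; y0 = 184; x1 = 148; y1 = 304; c = 'teal'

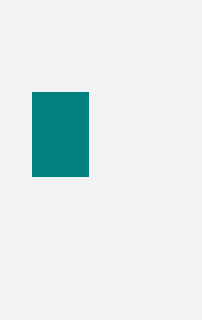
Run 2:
x0 = 32; y0 = 92; x1 = 88; y1 = 176; c = 'teal'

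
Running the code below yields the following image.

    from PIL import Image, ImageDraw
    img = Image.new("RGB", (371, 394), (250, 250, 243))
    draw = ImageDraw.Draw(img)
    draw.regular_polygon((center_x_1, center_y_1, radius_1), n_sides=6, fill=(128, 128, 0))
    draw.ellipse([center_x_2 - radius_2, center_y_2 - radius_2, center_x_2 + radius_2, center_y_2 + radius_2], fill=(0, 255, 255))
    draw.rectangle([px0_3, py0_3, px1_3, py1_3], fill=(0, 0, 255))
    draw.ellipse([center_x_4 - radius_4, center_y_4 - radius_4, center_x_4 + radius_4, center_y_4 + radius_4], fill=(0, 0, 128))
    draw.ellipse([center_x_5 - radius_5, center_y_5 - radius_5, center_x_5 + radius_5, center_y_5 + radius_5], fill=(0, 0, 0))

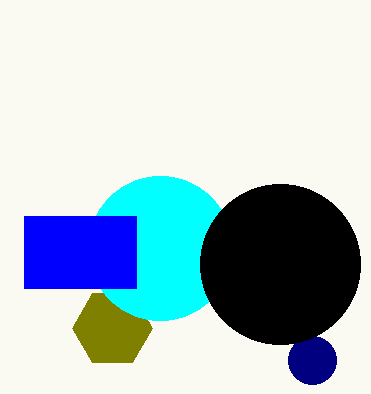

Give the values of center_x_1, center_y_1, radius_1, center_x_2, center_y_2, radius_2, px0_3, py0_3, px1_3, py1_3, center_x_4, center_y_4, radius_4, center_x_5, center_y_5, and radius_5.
center_x_1 = 112
center_y_1 = 328
radius_1 = 40
center_x_2 = 160
center_y_2 = 248
radius_2 = 72
px0_3 = 24
py0_3 = 216
px1_3 = 136
py1_3 = 288
center_x_4 = 312
center_y_4 = 360
radius_4 = 24
center_x_5 = 280
center_y_5 = 264
radius_5 = 80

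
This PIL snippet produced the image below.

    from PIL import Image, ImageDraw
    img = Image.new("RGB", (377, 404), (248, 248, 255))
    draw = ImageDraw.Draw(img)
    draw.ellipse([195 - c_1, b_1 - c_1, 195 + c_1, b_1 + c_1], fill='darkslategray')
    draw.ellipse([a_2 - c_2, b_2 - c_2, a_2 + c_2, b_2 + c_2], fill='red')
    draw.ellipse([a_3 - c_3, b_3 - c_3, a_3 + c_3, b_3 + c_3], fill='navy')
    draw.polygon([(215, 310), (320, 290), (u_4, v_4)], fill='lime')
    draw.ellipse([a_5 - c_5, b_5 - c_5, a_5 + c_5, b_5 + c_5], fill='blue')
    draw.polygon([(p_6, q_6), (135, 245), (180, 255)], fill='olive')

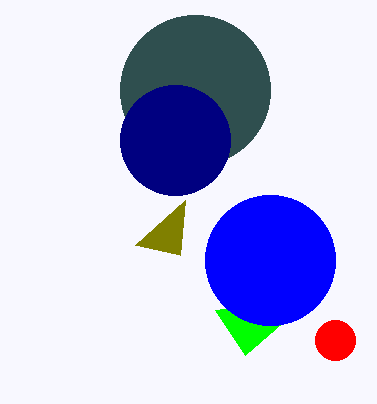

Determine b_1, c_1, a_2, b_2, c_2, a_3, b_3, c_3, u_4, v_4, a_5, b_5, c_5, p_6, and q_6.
b_1 = 90, c_1 = 75, a_2 = 335, b_2 = 340, c_2 = 20, a_3 = 175, b_3 = 140, c_3 = 55, u_4 = 245, v_4 = 355, a_5 = 270, b_5 = 260, c_5 = 65, p_6 = 185, q_6 = 200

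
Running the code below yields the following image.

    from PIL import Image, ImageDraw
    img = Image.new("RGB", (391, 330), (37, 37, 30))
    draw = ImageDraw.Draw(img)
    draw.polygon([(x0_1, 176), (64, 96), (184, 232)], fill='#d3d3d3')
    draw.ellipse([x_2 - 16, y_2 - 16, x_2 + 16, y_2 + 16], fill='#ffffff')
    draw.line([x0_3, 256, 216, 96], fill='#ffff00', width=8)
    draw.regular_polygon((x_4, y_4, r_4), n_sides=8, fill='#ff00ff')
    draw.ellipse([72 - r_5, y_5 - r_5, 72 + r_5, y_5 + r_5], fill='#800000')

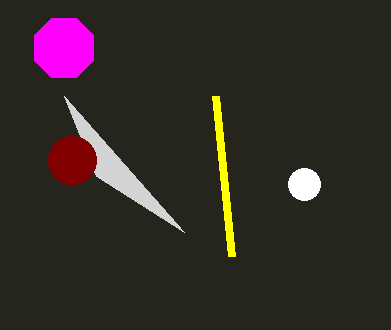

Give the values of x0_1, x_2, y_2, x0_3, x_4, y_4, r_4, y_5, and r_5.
x0_1 = 96; x_2 = 304; y_2 = 184; x0_3 = 232; x_4 = 64; y_4 = 48; r_4 = 32; y_5 = 160; r_5 = 24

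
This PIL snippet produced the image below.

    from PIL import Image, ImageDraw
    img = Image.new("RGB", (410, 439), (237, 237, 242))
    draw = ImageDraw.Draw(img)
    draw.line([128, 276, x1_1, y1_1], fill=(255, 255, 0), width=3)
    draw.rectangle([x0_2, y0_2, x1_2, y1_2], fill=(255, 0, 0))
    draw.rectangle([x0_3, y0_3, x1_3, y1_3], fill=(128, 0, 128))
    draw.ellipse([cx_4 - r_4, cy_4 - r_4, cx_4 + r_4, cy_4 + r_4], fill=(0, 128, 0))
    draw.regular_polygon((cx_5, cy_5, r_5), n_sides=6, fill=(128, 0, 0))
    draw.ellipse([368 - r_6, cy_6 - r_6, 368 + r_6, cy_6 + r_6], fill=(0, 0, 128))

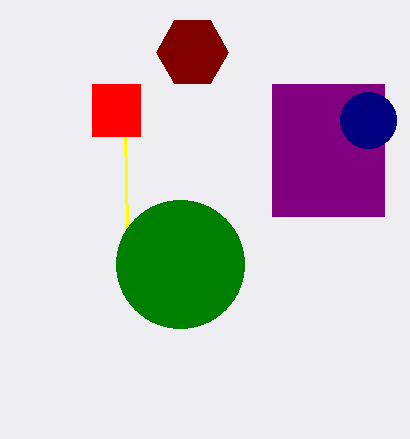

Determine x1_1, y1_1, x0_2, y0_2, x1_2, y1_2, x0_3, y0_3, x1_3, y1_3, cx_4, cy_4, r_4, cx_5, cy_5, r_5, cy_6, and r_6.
x1_1 = 124, y1_1 = 84, x0_2 = 92, y0_2 = 84, x1_2 = 140, y1_2 = 136, x0_3 = 272, y0_3 = 84, x1_3 = 384, y1_3 = 216, cx_4 = 180, cy_4 = 264, r_4 = 64, cx_5 = 192, cy_5 = 52, r_5 = 36, cy_6 = 120, r_6 = 28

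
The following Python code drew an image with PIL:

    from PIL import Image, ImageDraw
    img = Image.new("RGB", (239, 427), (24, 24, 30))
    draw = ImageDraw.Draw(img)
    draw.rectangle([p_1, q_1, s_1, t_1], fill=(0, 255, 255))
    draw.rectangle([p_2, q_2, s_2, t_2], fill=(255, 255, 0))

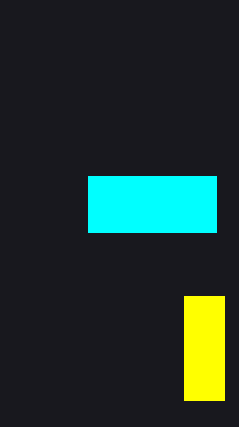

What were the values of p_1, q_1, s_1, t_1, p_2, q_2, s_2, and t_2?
p_1 = 88
q_1 = 176
s_1 = 216
t_1 = 232
p_2 = 184
q_2 = 296
s_2 = 224
t_2 = 400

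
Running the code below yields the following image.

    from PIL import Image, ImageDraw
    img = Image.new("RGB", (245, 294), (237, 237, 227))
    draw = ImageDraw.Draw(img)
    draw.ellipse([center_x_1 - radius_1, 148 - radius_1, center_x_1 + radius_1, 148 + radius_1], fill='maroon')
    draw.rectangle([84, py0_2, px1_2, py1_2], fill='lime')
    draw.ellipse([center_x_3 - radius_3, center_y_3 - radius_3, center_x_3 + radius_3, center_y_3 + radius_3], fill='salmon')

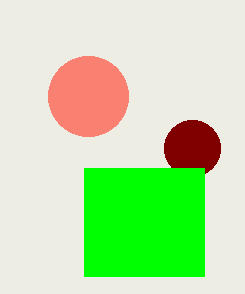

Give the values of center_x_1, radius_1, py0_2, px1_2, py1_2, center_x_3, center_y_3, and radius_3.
center_x_1 = 192, radius_1 = 28, py0_2 = 168, px1_2 = 204, py1_2 = 276, center_x_3 = 88, center_y_3 = 96, radius_3 = 40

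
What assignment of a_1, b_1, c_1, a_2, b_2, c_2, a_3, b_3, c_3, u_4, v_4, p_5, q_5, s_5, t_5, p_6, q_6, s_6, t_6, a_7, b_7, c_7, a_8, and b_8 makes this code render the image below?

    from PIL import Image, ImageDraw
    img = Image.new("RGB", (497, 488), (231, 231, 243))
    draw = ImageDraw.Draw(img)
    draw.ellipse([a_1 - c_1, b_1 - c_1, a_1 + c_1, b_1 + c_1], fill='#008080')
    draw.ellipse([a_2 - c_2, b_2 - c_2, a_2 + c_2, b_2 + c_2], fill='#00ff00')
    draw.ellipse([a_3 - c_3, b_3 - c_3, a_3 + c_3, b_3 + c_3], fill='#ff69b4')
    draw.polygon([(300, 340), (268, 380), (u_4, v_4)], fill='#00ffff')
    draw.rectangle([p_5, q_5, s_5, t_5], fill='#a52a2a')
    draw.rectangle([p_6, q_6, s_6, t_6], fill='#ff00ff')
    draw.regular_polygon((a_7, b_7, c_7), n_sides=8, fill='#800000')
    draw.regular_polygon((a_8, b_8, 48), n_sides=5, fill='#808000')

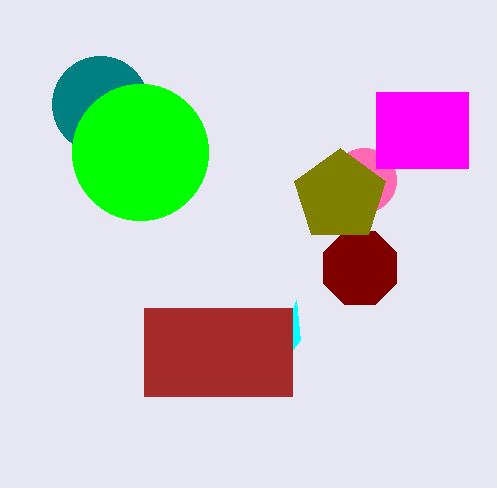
a_1 = 100
b_1 = 104
c_1 = 48
a_2 = 140
b_2 = 152
c_2 = 68
a_3 = 364
b_3 = 180
c_3 = 32
u_4 = 296
v_4 = 300
p_5 = 144
q_5 = 308
s_5 = 292
t_5 = 396
p_6 = 376
q_6 = 92
s_6 = 468
t_6 = 168
a_7 = 360
b_7 = 268
c_7 = 40
a_8 = 340
b_8 = 196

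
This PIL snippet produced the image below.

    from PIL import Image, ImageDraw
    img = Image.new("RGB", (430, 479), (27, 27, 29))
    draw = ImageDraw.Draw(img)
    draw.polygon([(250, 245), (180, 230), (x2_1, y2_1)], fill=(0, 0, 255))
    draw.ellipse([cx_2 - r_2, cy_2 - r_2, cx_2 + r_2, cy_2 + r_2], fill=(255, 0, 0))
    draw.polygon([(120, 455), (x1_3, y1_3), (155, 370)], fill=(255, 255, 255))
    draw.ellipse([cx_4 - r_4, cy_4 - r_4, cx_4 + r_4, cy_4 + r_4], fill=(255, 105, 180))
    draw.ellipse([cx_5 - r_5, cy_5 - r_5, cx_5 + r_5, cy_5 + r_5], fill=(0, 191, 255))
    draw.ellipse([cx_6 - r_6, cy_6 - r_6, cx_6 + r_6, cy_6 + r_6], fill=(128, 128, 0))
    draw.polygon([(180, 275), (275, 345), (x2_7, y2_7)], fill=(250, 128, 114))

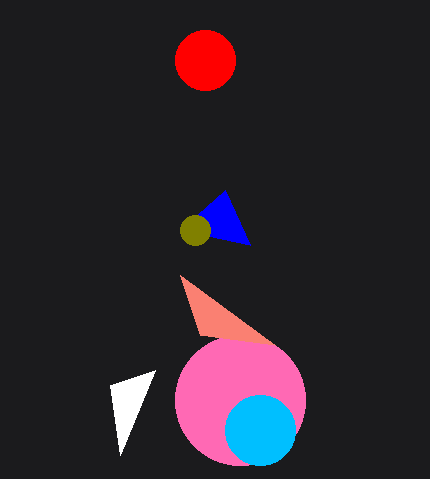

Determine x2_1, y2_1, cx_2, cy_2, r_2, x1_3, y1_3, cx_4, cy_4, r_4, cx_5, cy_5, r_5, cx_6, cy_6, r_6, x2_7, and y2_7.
x2_1 = 225, y2_1 = 190, cx_2 = 205, cy_2 = 60, r_2 = 30, x1_3 = 110, y1_3 = 385, cx_4 = 240, cy_4 = 400, r_4 = 65, cx_5 = 260, cy_5 = 430, r_5 = 35, cx_6 = 195, cy_6 = 230, r_6 = 15, x2_7 = 200, y2_7 = 335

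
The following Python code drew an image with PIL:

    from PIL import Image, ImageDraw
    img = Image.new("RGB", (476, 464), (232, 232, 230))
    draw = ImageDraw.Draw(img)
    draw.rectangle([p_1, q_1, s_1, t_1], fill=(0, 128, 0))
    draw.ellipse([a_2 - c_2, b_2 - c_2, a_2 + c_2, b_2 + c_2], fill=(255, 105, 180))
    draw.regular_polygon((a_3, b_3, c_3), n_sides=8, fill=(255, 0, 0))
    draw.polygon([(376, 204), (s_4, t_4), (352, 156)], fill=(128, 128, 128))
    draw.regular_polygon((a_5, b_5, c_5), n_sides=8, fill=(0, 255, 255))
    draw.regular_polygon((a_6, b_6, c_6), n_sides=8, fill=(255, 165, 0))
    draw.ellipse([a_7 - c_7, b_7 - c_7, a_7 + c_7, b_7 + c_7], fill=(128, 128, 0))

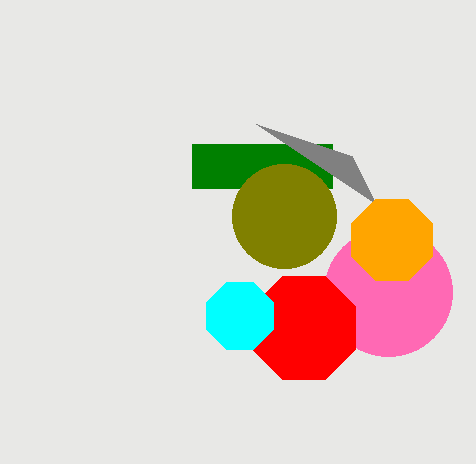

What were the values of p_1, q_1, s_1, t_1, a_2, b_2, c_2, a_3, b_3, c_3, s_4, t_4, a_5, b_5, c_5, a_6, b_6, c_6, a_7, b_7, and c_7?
p_1 = 192, q_1 = 144, s_1 = 332, t_1 = 188, a_2 = 388, b_2 = 292, c_2 = 64, a_3 = 304, b_3 = 328, c_3 = 56, s_4 = 256, t_4 = 124, a_5 = 240, b_5 = 316, c_5 = 36, a_6 = 392, b_6 = 240, c_6 = 44, a_7 = 284, b_7 = 216, c_7 = 52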